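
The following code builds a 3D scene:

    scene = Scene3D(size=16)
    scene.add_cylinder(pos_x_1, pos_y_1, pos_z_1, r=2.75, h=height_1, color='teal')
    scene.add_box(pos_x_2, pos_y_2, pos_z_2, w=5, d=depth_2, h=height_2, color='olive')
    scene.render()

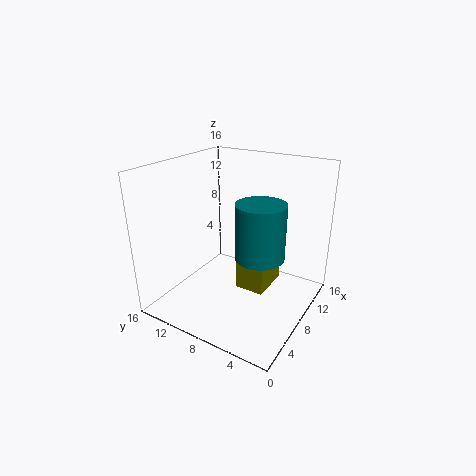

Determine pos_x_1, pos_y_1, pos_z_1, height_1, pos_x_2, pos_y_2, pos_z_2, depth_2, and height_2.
pos_x_1 = 8.5
pos_y_1 = 5.5
pos_z_1 = 6
height_1 = 6.25
pos_x_2 = 9.25
pos_y_2 = 5.5
pos_z_2 = 0.5
depth_2 = 3.5
height_2 = 4.5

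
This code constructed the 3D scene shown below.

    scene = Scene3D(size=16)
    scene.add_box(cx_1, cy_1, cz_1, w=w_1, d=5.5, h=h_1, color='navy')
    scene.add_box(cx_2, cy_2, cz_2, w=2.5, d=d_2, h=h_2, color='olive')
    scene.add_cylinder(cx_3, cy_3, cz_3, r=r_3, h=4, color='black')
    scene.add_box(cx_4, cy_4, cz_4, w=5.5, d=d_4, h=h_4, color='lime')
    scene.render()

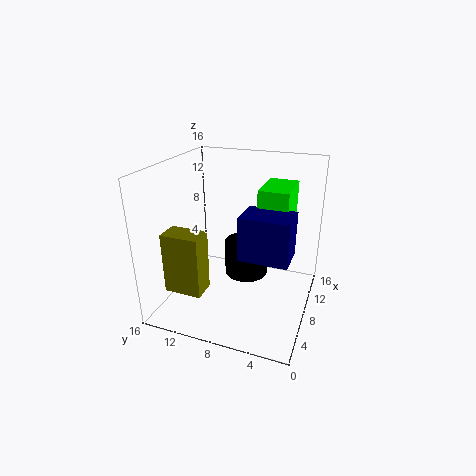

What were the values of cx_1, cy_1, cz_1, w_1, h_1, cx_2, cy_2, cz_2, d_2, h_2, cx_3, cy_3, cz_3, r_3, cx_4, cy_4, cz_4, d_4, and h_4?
cx_1 = 6.5, cy_1 = 2, cz_1 = 6, w_1 = 4, h_1 = 5, cx_2 = 2, cy_2 = 10, cz_2 = 3.5, d_2 = 4, h_2 = 6.5, cx_3 = 9.5, cy_3 = 7.5, cz_3 = 3, r_3 = 2.5, cx_4 = 10, cy_4 = 3, cz_4 = 6, d_4 = 3.5, h_4 = 7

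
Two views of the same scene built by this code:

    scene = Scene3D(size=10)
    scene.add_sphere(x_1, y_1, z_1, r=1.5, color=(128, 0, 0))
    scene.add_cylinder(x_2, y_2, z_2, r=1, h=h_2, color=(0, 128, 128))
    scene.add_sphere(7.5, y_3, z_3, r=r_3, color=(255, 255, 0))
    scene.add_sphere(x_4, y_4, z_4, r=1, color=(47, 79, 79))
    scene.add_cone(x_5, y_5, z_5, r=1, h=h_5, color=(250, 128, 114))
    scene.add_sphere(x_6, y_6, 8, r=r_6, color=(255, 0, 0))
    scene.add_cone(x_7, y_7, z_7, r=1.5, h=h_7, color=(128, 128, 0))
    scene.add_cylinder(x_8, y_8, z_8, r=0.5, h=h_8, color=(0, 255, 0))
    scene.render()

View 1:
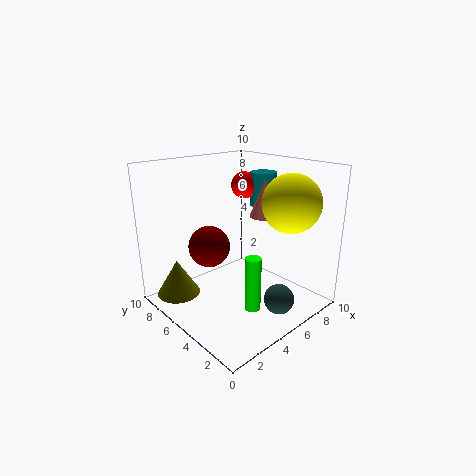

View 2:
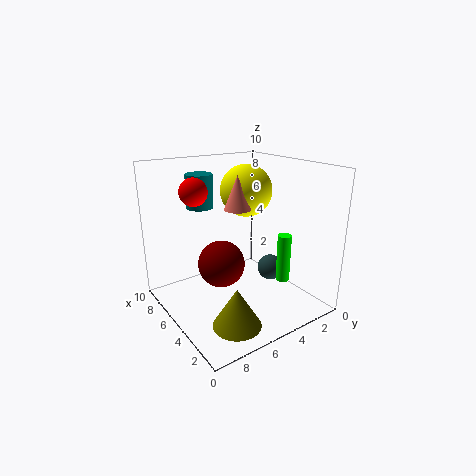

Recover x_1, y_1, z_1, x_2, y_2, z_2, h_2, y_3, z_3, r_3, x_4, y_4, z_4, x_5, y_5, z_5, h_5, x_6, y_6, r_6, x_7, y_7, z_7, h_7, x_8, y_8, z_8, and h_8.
x_1 = 4, y_1 = 7, z_1 = 4, x_2 = 8.5, y_2 = 6, z_2 = 6.5, h_2 = 2.5, y_3 = 2.5, z_3 = 7.5, r_3 = 2, x_4 = 5.5, y_4 = 1.5, z_4 = 1.5, x_5 = 6.5, y_5 = 4, z_5 = 6.5, h_5 = 2.5, x_6 = 7.5, y_6 = 7, r_6 = 1, x_7 = 1.5, y_7 = 7.5, z_7 = 1, h_7 = 2.5, x_8 = 3.5, y_8 = 2, z_8 = 1.5, h_8 = 3.5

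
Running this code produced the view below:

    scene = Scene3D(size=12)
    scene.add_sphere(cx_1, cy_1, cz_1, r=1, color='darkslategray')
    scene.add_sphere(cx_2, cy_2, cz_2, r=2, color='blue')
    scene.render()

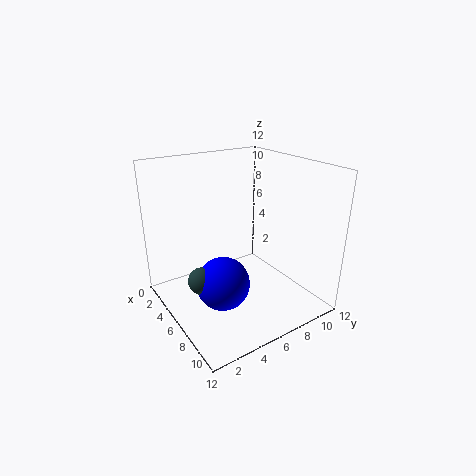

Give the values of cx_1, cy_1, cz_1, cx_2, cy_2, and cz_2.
cx_1 = 8; cy_1 = 1.5; cz_1 = 4.5; cx_2 = 8.5; cy_2 = 3; cz_2 = 4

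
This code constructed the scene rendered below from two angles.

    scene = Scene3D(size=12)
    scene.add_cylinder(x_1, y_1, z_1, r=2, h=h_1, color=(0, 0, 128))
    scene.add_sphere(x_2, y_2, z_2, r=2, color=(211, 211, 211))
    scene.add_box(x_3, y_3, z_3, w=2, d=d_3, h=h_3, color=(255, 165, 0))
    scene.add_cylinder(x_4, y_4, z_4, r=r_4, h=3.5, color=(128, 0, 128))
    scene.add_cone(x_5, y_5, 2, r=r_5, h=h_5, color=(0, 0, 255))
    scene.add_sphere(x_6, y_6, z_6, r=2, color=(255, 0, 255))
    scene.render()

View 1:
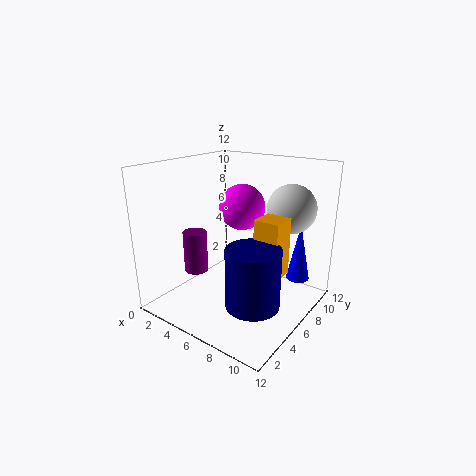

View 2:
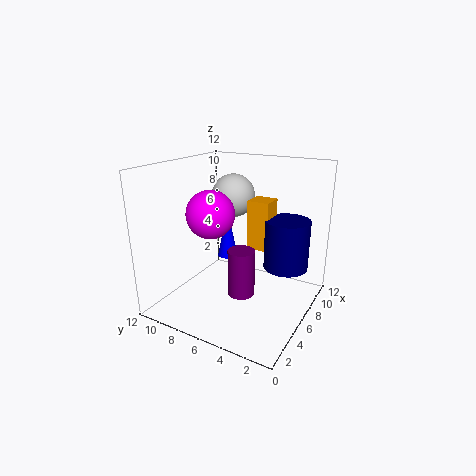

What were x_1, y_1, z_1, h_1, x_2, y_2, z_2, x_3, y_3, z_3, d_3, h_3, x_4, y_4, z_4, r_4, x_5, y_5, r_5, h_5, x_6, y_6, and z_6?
x_1 = 9.5, y_1 = 3, z_1 = 2.5, h_1 = 4.5, x_2 = 9.5, y_2 = 8.5, z_2 = 8.5, x_3 = 8.5, y_3 = 4.5, z_3 = 4, d_3 = 2, h_3 = 4.5, x_4 = 3, y_4 = 4, z_4 = 3, r_4 = 1, x_5 = 10, y_5 = 9.5, r_5 = 1, h_5 = 5, x_6 = 5, y_6 = 8, z_6 = 8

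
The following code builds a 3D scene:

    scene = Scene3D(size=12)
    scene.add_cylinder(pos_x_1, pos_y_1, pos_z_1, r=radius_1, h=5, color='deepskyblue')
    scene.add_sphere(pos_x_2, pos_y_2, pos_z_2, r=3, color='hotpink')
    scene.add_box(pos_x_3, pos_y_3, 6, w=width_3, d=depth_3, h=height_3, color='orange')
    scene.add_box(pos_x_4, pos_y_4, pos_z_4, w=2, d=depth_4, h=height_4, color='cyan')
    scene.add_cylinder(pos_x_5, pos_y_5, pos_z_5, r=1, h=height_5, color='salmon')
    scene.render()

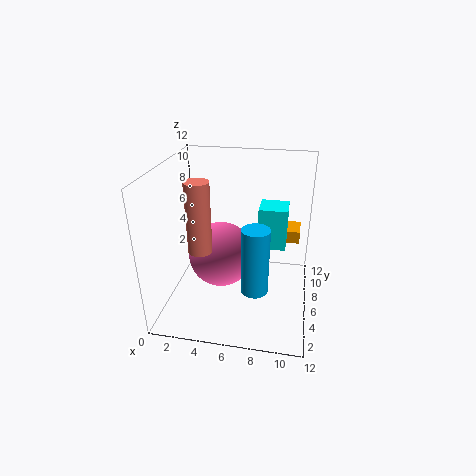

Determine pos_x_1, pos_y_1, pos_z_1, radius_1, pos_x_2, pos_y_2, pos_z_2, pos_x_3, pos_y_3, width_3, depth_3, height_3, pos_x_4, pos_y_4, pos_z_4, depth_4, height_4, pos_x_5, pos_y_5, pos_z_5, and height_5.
pos_x_1 = 8
pos_y_1 = 2
pos_z_1 = 4
radius_1 = 1
pos_x_2 = 4
pos_y_2 = 8
pos_z_2 = 3
pos_x_3 = 8
pos_y_3 = 6
width_3 = 3
depth_3 = 2
height_3 = 1
pos_x_4 = 8
pos_y_4 = 3
pos_z_4 = 7
depth_4 = 2
height_4 = 3
pos_x_5 = 3
pos_y_5 = 5
pos_z_5 = 5
height_5 = 6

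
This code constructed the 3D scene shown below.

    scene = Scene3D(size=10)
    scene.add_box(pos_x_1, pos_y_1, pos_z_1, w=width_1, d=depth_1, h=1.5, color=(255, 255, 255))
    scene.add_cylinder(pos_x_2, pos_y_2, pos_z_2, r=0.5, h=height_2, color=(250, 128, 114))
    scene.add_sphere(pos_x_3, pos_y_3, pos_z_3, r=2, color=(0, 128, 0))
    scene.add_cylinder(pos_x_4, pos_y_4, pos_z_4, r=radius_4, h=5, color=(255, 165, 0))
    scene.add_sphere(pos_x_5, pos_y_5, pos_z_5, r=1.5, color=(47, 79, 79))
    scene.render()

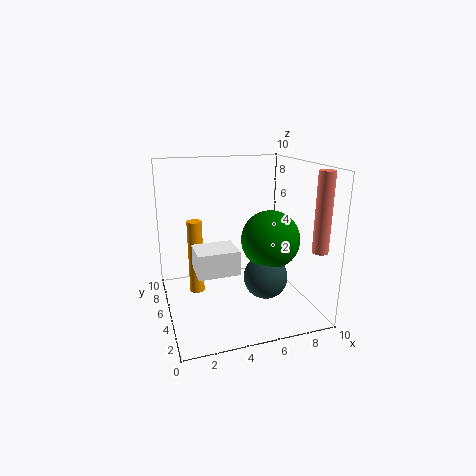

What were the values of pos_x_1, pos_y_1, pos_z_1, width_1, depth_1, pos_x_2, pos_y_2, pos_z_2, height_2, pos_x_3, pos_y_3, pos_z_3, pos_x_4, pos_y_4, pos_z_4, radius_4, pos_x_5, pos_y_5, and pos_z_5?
pos_x_1 = 1.5; pos_y_1 = 1.5; pos_z_1 = 4; width_1 = 2.5; depth_1 = 2; pos_x_2 = 9; pos_y_2 = 1; pos_z_2 = 5; height_2 = 5; pos_x_3 = 7; pos_y_3 = 4; pos_z_3 = 5; pos_x_4 = 2; pos_y_4 = 5; pos_z_4 = 1.5; radius_4 = 0.5; pos_x_5 = 6.5; pos_y_5 = 3.5; pos_z_5 = 2.5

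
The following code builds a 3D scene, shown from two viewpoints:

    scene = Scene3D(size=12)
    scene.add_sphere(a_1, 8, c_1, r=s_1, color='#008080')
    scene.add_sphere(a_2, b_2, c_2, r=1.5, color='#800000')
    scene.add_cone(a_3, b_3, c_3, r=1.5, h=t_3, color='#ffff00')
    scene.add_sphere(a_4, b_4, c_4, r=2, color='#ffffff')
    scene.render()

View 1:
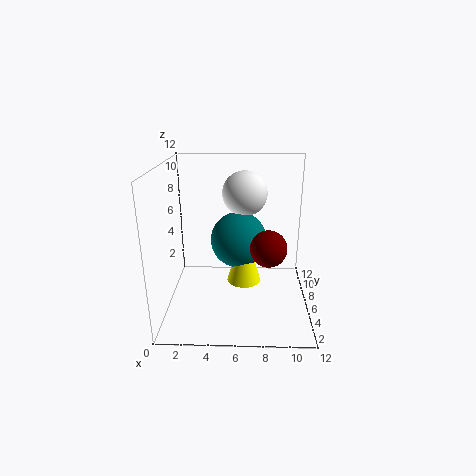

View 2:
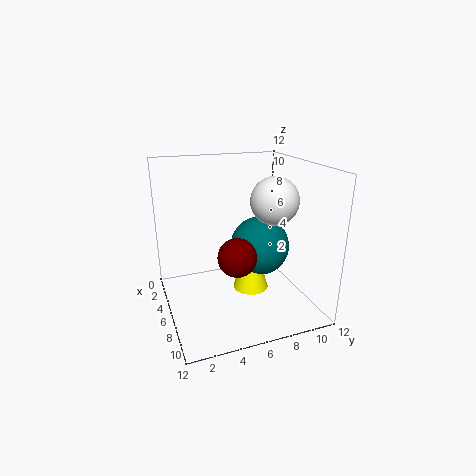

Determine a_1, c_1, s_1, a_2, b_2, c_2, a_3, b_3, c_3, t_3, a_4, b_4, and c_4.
a_1 = 6
c_1 = 5
s_1 = 2.5
a_2 = 8.5
b_2 = 5
c_2 = 5.5
a_3 = 6.5
b_3 = 7
c_3 = 1.5
t_3 = 5
a_4 = 6.5
b_4 = 9
c_4 = 9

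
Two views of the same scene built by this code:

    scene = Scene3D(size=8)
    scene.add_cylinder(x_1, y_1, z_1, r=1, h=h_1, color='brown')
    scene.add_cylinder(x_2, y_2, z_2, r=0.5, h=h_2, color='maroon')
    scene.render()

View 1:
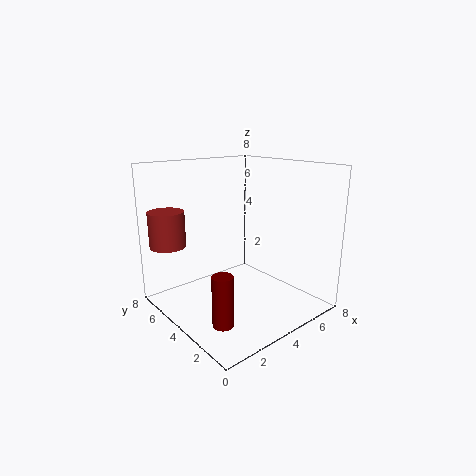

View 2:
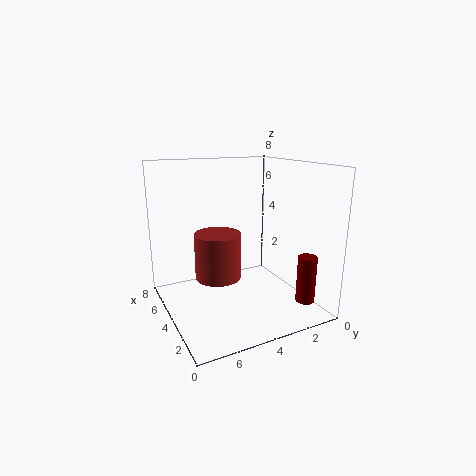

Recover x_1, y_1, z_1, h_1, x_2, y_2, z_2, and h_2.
x_1 = 1
y_1 = 6.5
z_1 = 3.5
h_1 = 2
x_2 = 1
y_2 = 1.5
z_2 = 1
h_2 = 2.5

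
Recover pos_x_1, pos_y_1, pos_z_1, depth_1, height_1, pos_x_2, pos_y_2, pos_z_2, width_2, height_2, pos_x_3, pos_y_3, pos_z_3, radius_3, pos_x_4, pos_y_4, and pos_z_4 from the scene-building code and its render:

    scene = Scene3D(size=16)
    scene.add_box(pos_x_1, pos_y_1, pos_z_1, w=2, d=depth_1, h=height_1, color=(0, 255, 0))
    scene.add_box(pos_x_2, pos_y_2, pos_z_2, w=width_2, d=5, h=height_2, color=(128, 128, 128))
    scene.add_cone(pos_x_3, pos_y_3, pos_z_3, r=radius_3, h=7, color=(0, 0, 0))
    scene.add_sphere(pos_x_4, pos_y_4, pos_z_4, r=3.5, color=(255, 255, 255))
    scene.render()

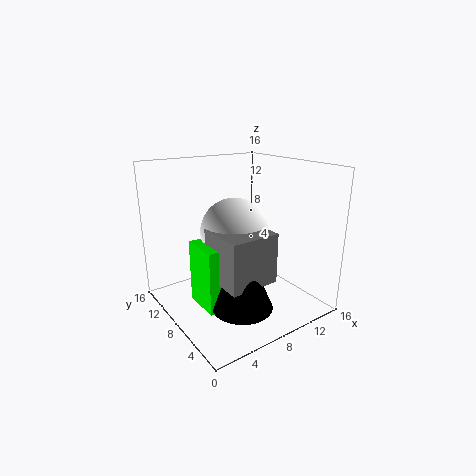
pos_x_1 = 2; pos_y_1 = 4; pos_z_1 = 2.5; depth_1 = 4; height_1 = 6.5; pos_x_2 = 3; pos_y_2 = 1.5; pos_z_2 = 5.5; width_2 = 5; height_2 = 5; pos_x_3 = 5; pos_y_3 = 3; pos_z_3 = 3; radius_3 = 3; pos_x_4 = 6.5; pos_y_4 = 6.5; pos_z_4 = 9.5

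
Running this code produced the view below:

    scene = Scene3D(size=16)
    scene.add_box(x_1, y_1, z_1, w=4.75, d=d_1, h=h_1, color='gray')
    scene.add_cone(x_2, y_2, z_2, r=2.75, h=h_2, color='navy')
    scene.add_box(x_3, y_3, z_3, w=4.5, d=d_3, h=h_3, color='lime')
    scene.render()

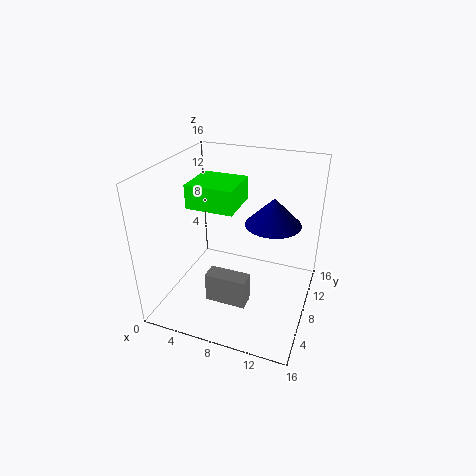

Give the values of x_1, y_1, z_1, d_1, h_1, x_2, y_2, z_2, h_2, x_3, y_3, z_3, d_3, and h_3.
x_1 = 5, y_1 = 5.25, z_1 = 0.5, d_1 = 2, h_1 = 3.5, x_2 = 12.25, y_2 = 6.5, z_2 = 11.25, h_2 = 2.75, x_3 = 5, y_3 = 2.5, z_3 = 13.5, d_3 = 4.25, h_3 = 2.25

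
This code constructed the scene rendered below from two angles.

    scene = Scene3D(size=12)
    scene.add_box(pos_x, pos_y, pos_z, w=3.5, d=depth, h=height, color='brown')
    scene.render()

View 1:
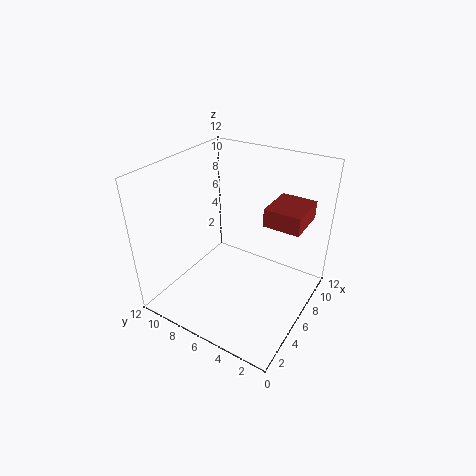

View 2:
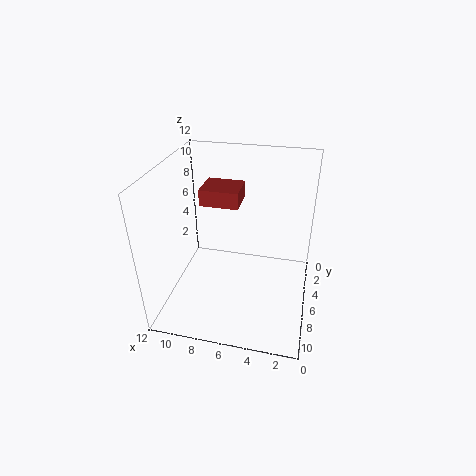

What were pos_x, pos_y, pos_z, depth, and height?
pos_x = 6.5; pos_y = 1; pos_z = 7.5; depth = 3; height = 1.5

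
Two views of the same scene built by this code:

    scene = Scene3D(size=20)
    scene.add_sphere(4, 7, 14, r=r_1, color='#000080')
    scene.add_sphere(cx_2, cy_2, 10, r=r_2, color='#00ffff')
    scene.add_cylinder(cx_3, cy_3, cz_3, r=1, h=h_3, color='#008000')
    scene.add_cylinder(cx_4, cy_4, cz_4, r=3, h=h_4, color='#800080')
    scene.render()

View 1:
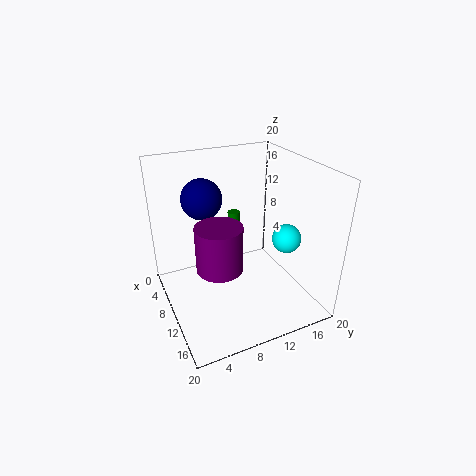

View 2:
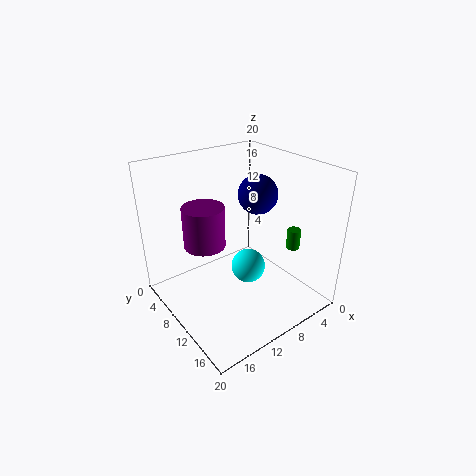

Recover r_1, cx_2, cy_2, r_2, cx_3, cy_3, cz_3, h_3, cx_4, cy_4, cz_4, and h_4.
r_1 = 3, cx_2 = 13, cy_2 = 16, r_2 = 2, cx_3 = 2, cy_3 = 13, cz_3 = 7, h_3 = 3, cx_4 = 13, cy_4 = 6, cz_4 = 8, h_4 = 6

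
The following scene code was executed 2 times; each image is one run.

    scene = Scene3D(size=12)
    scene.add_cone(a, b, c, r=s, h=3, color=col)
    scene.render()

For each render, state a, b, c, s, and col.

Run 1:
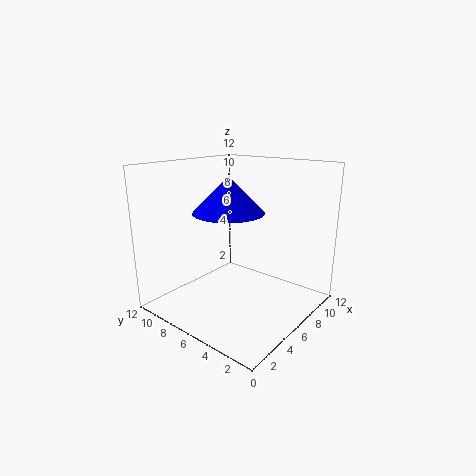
a = 6
b = 7
c = 8
s = 3
col = 'blue'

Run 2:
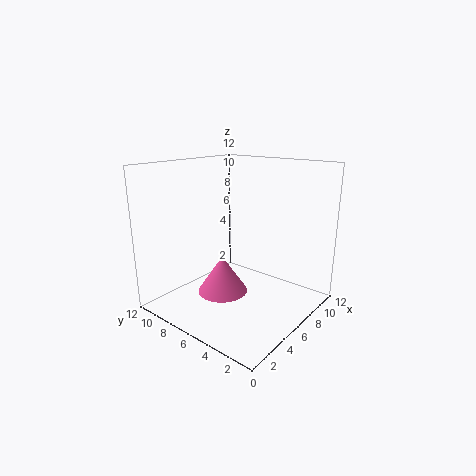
a = 4
b = 6
c = 2
s = 2
col = 'hotpink'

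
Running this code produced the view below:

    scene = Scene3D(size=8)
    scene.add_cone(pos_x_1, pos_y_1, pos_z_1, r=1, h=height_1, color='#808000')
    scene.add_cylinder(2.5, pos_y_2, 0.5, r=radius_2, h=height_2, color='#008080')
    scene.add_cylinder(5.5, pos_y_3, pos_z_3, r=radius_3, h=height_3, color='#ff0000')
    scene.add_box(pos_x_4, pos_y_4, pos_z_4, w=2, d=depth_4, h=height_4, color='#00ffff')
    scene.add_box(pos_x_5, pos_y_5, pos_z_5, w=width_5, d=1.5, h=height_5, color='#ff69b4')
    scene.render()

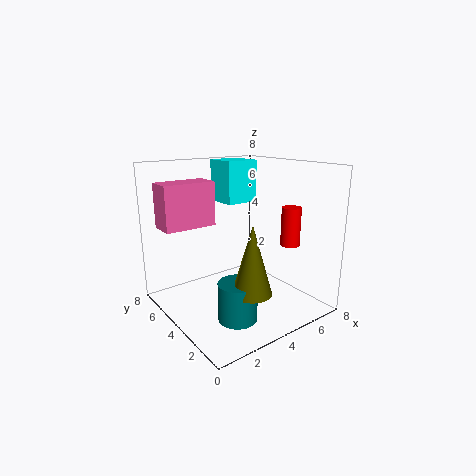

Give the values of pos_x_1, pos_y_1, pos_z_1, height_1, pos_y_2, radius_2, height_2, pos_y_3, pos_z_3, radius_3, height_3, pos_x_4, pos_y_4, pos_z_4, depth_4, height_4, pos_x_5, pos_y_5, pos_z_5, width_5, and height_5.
pos_x_1 = 3; pos_y_1 = 1.5; pos_z_1 = 2; height_1 = 3.5; pos_y_2 = 2; radius_2 = 1; height_2 = 2; pos_y_3 = 1.5; pos_z_3 = 4; radius_3 = 0.5; height_3 = 2; pos_x_4 = 4.5; pos_y_4 = 5.5; pos_z_4 = 5.5; depth_4 = 2; height_4 = 2.5; pos_x_5 = 0.5; pos_y_5 = 5.5; pos_z_5 = 4.5; width_5 = 3; height_5 = 2.5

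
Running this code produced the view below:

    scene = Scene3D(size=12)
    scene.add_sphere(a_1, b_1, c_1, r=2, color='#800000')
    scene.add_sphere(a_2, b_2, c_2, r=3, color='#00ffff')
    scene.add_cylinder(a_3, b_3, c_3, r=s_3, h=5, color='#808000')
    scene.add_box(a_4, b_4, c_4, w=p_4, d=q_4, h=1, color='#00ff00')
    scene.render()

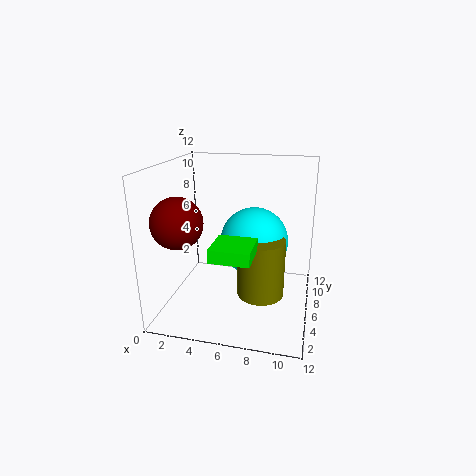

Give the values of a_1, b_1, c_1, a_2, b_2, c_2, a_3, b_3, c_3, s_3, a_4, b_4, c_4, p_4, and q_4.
a_1 = 2
b_1 = 3
c_1 = 8
a_2 = 7
b_2 = 8
c_2 = 5
a_3 = 8
b_3 = 6
c_3 = 1
s_3 = 2
a_4 = 5
b_4 = 1
c_4 = 6
p_4 = 3
q_4 = 3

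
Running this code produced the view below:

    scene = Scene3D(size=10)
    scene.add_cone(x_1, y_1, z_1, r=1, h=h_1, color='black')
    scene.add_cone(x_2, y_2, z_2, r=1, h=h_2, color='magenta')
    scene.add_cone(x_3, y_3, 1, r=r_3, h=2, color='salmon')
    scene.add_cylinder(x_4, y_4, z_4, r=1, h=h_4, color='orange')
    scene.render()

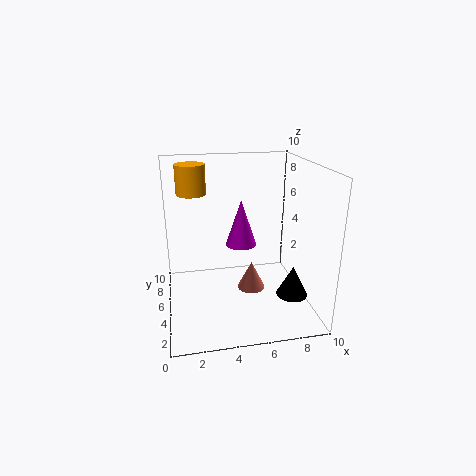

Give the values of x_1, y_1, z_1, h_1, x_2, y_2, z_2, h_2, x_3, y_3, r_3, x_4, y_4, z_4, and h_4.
x_1 = 8, y_1 = 2, z_1 = 2, h_1 = 2, x_2 = 5, y_2 = 4, z_2 = 5, h_2 = 3, x_3 = 6, y_3 = 5, r_3 = 1, x_4 = 2, y_4 = 6, z_4 = 8, h_4 = 2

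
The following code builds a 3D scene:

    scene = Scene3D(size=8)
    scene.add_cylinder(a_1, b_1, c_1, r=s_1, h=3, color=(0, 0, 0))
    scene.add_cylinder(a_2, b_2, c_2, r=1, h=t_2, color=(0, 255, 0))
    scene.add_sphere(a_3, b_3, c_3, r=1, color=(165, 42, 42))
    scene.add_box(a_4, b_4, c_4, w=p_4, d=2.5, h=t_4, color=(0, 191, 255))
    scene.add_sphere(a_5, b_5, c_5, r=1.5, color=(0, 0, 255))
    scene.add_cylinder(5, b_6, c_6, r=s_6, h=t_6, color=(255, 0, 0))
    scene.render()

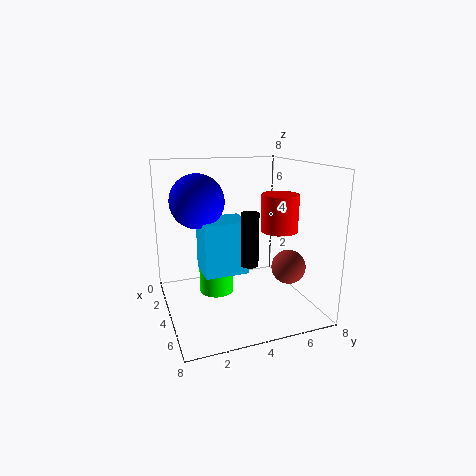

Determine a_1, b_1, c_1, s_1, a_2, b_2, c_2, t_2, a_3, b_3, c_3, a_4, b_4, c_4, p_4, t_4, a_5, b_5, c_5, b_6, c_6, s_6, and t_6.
a_1 = 4.5
b_1 = 4.5
c_1 = 2.5
s_1 = 0.5
a_2 = 3
b_2 = 3
c_2 = 0.5
t_2 = 1.5
a_3 = 4.5
b_3 = 7
c_3 = 2
a_4 = 2.5
b_4 = 2
c_4 = 2
p_4 = 2
t_4 = 3
a_5 = 3
b_5 = 2
c_5 = 6
b_6 = 6
c_6 = 4.5
s_6 = 1
t_6 = 2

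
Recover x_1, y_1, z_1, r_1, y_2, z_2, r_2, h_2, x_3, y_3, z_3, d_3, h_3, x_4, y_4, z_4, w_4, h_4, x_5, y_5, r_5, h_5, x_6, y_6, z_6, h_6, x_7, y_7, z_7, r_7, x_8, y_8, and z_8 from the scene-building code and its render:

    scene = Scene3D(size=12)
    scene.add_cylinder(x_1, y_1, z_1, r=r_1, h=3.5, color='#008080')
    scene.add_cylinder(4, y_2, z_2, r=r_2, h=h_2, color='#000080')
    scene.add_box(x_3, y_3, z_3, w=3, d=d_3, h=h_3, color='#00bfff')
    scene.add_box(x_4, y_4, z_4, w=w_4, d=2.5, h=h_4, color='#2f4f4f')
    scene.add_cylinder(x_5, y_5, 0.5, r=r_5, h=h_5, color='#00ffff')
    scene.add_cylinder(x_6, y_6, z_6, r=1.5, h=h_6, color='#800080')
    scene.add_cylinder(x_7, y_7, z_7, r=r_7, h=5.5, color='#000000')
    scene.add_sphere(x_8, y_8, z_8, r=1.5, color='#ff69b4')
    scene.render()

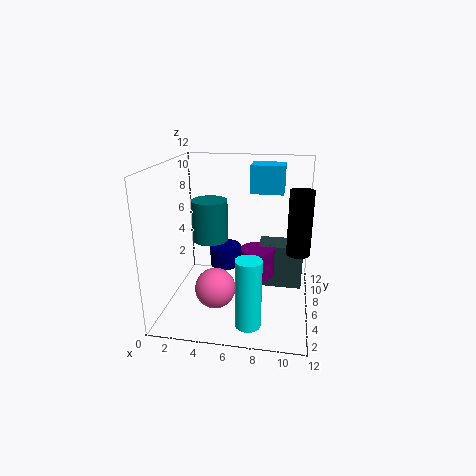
x_1 = 3.5; y_1 = 6.5; z_1 = 5.5; r_1 = 1.5; y_2 = 10; z_2 = 1.5; r_2 = 1.5; h_2 = 2; x_3 = 6.5; y_3 = 9; z_3 = 9; d_3 = 2.5; h_3 = 2.5; x_4 = 7.5; y_4 = 8; z_4 = 0.5; w_4 = 4; h_4 = 4; x_5 = 7.5; y_5 = 2; r_5 = 1; h_5 = 5.5; x_6 = 7.5; y_6 = 7.5; z_6 = 2; h_6 = 2.5; x_7 = 11; y_7 = 7; z_7 = 4.5; r_7 = 1; x_8 = 5; y_8 = 2; z_8 = 3.5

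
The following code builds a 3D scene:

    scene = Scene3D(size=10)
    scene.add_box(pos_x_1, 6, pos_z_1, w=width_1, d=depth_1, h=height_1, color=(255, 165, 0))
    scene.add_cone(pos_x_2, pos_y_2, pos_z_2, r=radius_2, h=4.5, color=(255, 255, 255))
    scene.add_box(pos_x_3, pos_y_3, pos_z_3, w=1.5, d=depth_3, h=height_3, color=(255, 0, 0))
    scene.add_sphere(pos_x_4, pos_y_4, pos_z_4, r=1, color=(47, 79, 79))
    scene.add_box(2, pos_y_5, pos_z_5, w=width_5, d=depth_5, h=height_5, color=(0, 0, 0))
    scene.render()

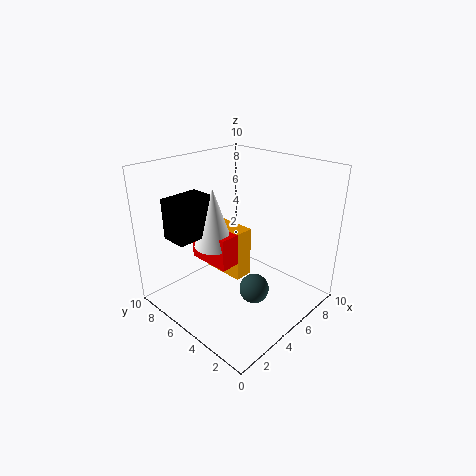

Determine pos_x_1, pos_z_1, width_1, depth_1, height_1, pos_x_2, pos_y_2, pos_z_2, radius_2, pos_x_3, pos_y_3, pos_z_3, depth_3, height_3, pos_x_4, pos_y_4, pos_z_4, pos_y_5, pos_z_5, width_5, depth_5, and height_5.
pos_x_1 = 6, pos_z_1 = 0.5, width_1 = 1.5, depth_1 = 3.5, height_1 = 4, pos_x_2 = 5, pos_y_2 = 7.5, pos_z_2 = 3.5, radius_2 = 1.5, pos_x_3 = 4.5, pos_y_3 = 6, pos_z_3 = 2, depth_3 = 3.5, height_3 = 2.5, pos_x_4 = 4.5, pos_y_4 = 3, pos_z_4 = 2, pos_y_5 = 7.5, pos_z_5 = 4.5, width_5 = 3, depth_5 = 2, height_5 = 3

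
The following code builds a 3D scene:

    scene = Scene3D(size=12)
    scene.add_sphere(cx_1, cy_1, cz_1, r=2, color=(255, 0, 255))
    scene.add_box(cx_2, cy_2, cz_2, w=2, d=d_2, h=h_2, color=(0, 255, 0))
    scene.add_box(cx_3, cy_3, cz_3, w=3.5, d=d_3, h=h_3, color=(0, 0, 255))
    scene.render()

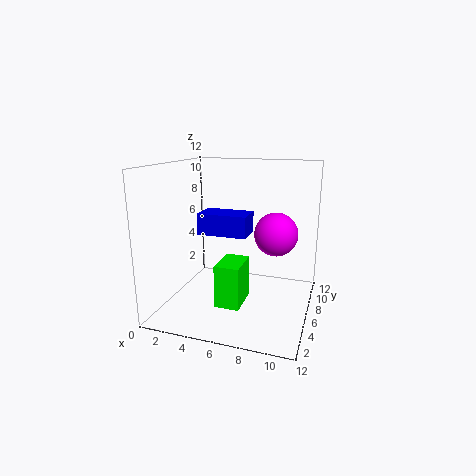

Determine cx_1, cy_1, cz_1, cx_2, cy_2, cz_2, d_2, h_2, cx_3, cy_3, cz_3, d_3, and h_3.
cx_1 = 8.5
cy_1 = 9.5
cz_1 = 5.5
cx_2 = 5
cy_2 = 3
cz_2 = 1
d_2 = 3
h_2 = 3.5
cx_3 = 4.5
cy_3 = 1.5
cz_3 = 7.5
d_3 = 2
h_3 = 1.5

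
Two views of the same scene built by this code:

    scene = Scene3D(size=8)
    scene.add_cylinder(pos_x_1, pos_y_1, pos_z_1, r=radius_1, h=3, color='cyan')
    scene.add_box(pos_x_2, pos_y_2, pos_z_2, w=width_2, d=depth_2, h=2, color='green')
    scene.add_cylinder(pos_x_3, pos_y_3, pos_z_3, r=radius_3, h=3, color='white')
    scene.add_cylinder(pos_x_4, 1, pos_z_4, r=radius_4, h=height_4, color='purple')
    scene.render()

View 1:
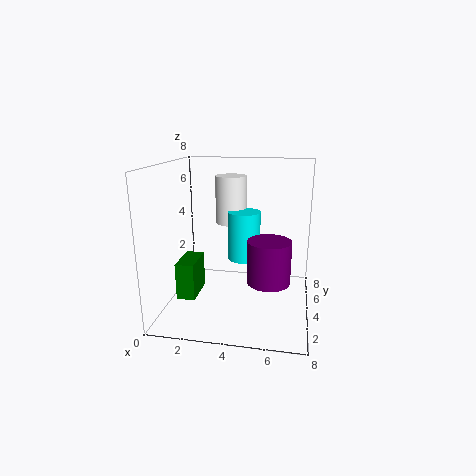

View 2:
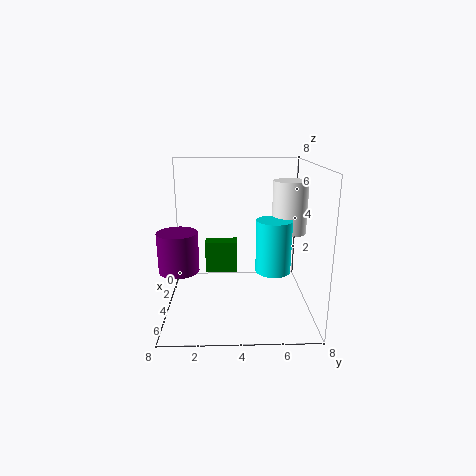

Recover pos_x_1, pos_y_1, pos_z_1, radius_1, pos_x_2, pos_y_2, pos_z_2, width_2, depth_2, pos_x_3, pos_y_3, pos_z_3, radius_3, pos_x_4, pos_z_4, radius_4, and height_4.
pos_x_1 = 4, pos_y_1 = 6, pos_z_1 = 2, radius_1 = 1, pos_x_2 = 1, pos_y_2 = 2, pos_z_2 = 1, width_2 = 1, depth_2 = 2, pos_x_3 = 3, pos_y_3 = 7, pos_z_3 = 4, radius_3 = 1, pos_x_4 = 6, pos_z_4 = 3, radius_4 = 1, height_4 = 2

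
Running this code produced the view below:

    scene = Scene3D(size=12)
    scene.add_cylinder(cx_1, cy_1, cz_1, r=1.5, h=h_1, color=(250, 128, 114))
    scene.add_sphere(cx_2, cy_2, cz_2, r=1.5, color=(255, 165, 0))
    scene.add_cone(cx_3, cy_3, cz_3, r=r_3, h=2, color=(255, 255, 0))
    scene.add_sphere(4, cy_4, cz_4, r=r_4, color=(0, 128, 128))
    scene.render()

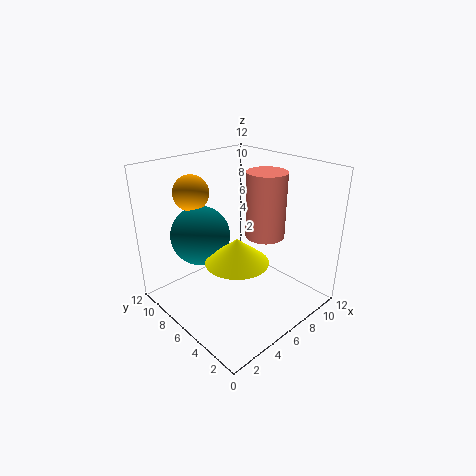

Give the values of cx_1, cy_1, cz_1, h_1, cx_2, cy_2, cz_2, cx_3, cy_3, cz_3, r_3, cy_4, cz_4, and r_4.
cx_1 = 6.5, cy_1 = 3.5, cz_1 = 7, h_1 = 5, cx_2 = 4, cy_2 = 9.5, cz_2 = 9.5, cx_3 = 4.5, cy_3 = 4.5, cz_3 = 5, r_3 = 2.5, cy_4 = 8.5, cz_4 = 6, r_4 = 2.5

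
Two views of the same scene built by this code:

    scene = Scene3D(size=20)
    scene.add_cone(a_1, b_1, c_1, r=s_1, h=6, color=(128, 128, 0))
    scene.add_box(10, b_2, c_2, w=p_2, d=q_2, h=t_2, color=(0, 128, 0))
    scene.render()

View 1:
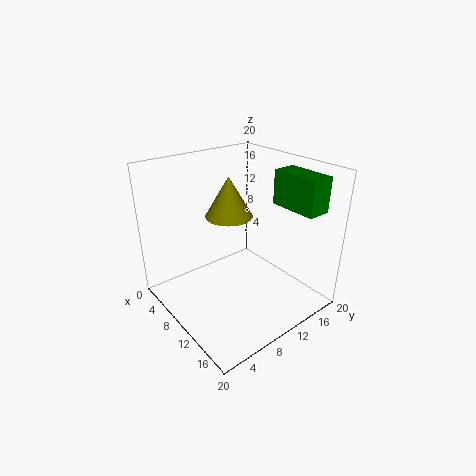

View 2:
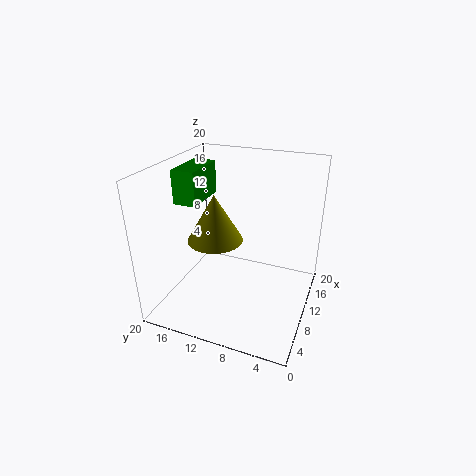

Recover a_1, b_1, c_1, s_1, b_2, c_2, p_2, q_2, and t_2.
a_1 = 6
b_1 = 11.5
c_1 = 11.5
s_1 = 3.5
b_2 = 16.5
c_2 = 13.5
p_2 = 7
q_2 = 3.5
t_2 = 5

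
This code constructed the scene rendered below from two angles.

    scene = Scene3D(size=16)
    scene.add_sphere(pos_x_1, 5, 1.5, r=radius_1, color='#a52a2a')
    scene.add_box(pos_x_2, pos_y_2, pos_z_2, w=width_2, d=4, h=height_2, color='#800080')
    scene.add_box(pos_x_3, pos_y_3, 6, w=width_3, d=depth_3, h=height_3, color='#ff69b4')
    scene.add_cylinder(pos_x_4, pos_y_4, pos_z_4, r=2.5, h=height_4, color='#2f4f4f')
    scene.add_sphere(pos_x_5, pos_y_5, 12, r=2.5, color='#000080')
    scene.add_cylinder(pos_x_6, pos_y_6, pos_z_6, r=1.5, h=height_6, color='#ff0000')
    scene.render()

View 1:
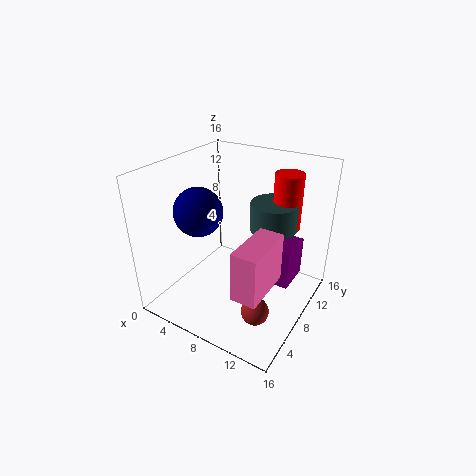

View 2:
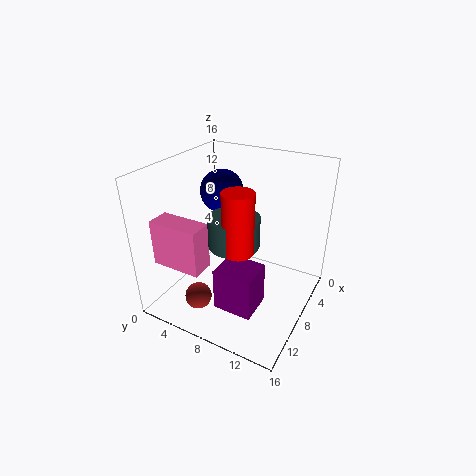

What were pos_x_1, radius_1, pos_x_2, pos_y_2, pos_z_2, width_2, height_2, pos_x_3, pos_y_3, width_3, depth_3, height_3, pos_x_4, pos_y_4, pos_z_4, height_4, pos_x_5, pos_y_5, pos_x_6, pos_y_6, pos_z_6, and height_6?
pos_x_1 = 12; radius_1 = 1.5; pos_x_2 = 10.5; pos_y_2 = 8.5; pos_z_2 = 3; width_2 = 3.5; height_2 = 4.5; pos_x_3 = 11.5; pos_y_3 = 1; width_3 = 2.5; depth_3 = 5.5; height_3 = 5; pos_x_4 = 11.5; pos_y_4 = 9.5; pos_z_4 = 9.5; height_4 = 3; pos_x_5 = 5.5; pos_y_5 = 4.5; pos_x_6 = 12.5; pos_y_6 = 10.5; pos_z_6 = 9.5; height_6 = 6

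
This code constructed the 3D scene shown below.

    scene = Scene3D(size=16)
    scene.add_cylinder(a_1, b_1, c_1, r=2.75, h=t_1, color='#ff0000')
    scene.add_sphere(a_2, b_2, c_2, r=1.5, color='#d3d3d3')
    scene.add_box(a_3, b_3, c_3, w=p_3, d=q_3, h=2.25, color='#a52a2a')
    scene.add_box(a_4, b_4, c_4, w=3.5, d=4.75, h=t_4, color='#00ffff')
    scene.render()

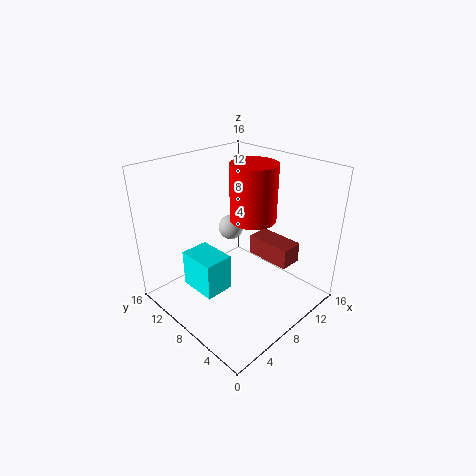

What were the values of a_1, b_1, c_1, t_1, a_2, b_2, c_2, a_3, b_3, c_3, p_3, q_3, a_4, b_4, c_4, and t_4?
a_1 = 11.5, b_1 = 9, c_1 = 8.75, t_1 = 6.75, a_2 = 10.25, b_2 = 11.5, c_2 = 7.25, a_3 = 9.75, b_3 = 2.75, c_3 = 5.5, p_3 = 2.5, q_3 = 5, a_4 = 4.5, b_4 = 9.25, c_4 = 0.5, t_4 = 4.5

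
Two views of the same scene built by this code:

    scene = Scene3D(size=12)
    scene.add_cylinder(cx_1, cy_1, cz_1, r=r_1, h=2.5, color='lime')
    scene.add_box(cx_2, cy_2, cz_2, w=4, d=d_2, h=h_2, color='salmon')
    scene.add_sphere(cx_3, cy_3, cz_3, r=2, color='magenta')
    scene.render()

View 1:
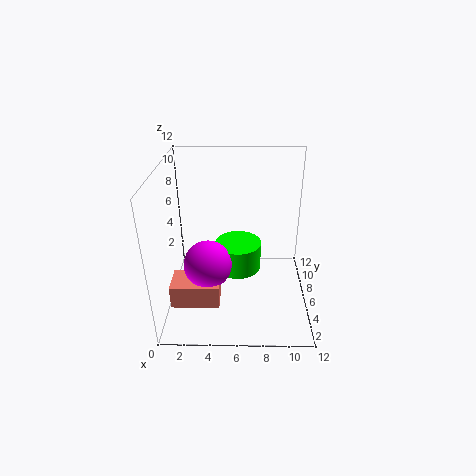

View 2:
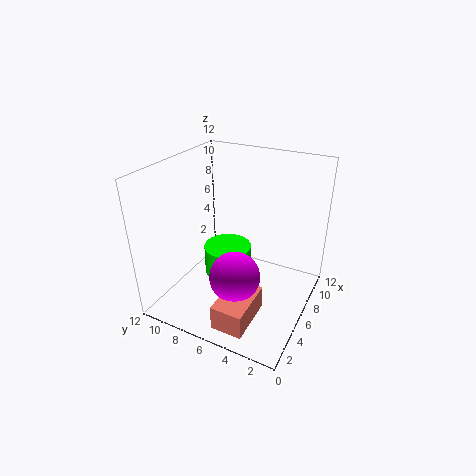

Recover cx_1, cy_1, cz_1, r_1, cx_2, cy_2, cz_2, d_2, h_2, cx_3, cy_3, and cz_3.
cx_1 = 6, cy_1 = 7, cz_1 = 2.5, r_1 = 2, cx_2 = 0.5, cy_2 = 3, cz_2 = 1, d_2 = 2.5, h_2 = 2, cx_3 = 3.5, cy_3 = 5, cz_3 = 4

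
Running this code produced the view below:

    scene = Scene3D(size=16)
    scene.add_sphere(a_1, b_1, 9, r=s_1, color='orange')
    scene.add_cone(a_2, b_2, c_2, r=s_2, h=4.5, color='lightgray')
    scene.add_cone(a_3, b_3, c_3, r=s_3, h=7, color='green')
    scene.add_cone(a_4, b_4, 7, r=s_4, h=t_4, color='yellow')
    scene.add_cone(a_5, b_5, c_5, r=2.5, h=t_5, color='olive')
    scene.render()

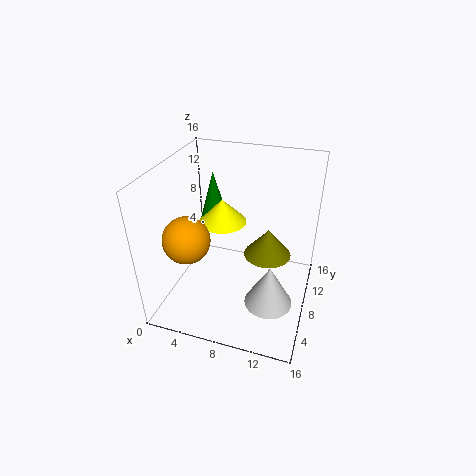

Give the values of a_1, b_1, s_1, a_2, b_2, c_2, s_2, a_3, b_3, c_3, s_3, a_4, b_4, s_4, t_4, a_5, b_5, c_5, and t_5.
a_1 = 3.5, b_1 = 4.5, s_1 = 2.5, a_2 = 12.5, b_2 = 4.5, c_2 = 3, s_2 = 2.5, a_3 = 3, b_3 = 13.5, c_3 = 6, s_3 = 2, a_4 = 4.5, b_4 = 12.5, s_4 = 3, t_4 = 3, a_5 = 11.5, b_5 = 7.5, c_5 = 7, t_5 = 3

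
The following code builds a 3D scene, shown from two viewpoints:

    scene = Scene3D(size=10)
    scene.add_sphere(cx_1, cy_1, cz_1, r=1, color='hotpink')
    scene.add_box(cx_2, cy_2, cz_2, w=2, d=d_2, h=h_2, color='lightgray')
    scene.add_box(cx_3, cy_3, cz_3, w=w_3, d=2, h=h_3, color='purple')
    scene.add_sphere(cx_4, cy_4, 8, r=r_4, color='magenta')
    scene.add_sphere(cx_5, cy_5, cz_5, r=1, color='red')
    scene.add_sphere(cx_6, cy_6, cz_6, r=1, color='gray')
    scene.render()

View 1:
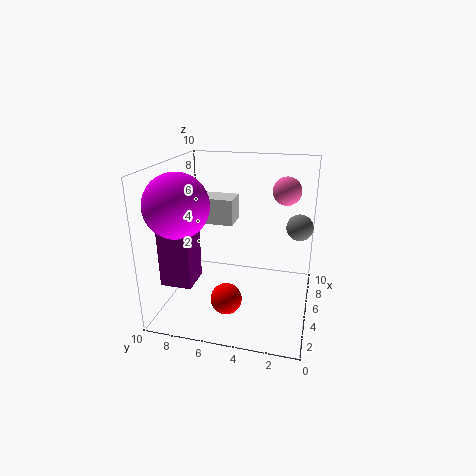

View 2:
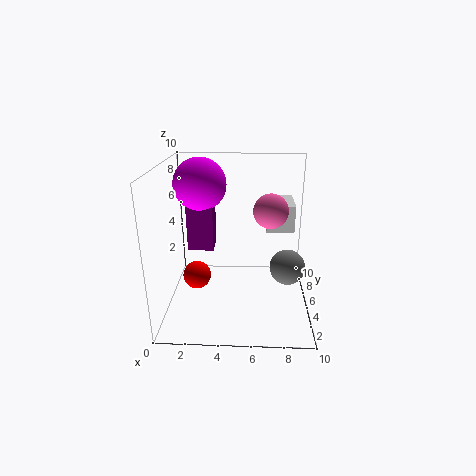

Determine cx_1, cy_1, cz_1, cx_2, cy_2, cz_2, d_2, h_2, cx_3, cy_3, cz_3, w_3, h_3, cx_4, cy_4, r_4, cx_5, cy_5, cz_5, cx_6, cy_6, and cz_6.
cx_1 = 7; cy_1 = 2; cz_1 = 8; cx_2 = 7; cy_2 = 6; cz_2 = 5; d_2 = 3; h_2 = 2; cx_3 = 1; cy_3 = 7; cz_3 = 3; w_3 = 2; h_3 = 4; cx_4 = 2; cy_4 = 8; r_4 = 2; cx_5 = 2; cy_5 = 5; cz_5 = 2; cx_6 = 8; cy_6 = 1; cz_6 = 5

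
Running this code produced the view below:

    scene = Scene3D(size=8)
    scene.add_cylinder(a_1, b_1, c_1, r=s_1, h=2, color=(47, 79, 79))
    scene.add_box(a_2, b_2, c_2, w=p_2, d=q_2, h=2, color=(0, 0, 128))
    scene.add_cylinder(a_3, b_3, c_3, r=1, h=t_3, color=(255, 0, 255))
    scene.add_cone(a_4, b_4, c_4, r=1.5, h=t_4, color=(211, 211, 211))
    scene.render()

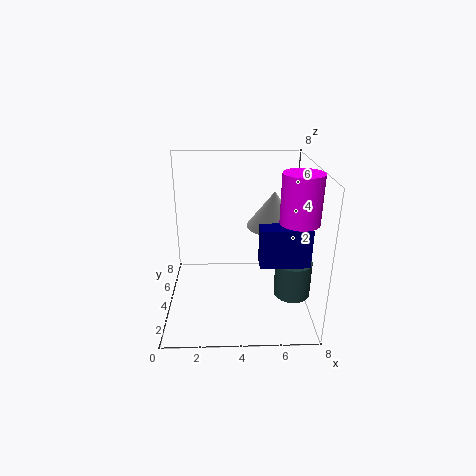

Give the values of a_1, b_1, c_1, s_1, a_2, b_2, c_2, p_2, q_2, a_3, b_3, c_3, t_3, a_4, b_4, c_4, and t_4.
a_1 = 7
b_1 = 3
c_1 = 1
s_1 = 1
a_2 = 5
b_2 = 1.5
c_2 = 3.5
p_2 = 2.5
q_2 = 1
a_3 = 7
b_3 = 2.5
c_3 = 5.5
t_3 = 2.5
a_4 = 6
b_4 = 4.5
c_4 = 4.5
t_4 = 2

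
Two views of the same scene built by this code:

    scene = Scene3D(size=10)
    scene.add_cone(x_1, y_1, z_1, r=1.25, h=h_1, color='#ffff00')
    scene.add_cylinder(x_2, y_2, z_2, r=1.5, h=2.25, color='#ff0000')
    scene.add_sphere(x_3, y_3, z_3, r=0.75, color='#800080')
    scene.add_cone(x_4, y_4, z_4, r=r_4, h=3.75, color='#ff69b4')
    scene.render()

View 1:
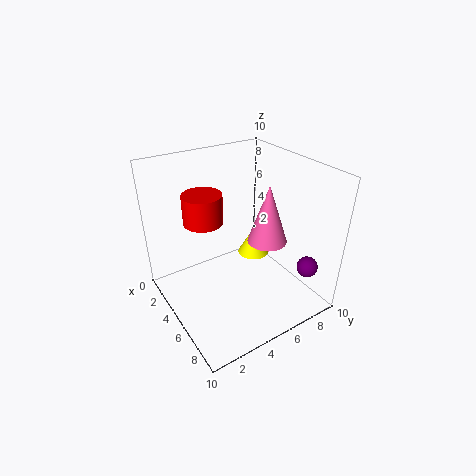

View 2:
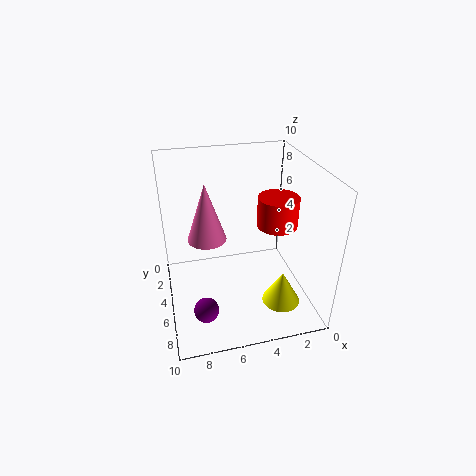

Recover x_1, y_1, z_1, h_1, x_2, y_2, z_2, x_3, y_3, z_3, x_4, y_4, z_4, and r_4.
x_1 = 2.75, y_1 = 8, z_1 = 1.5, h_1 = 2.25, x_2 = 1.75, y_2 = 4, z_2 = 5, x_3 = 8, y_3 = 9, z_3 = 2.75, x_4 = 7.25, y_4 = 5.75, z_4 = 5.75, r_4 = 1.25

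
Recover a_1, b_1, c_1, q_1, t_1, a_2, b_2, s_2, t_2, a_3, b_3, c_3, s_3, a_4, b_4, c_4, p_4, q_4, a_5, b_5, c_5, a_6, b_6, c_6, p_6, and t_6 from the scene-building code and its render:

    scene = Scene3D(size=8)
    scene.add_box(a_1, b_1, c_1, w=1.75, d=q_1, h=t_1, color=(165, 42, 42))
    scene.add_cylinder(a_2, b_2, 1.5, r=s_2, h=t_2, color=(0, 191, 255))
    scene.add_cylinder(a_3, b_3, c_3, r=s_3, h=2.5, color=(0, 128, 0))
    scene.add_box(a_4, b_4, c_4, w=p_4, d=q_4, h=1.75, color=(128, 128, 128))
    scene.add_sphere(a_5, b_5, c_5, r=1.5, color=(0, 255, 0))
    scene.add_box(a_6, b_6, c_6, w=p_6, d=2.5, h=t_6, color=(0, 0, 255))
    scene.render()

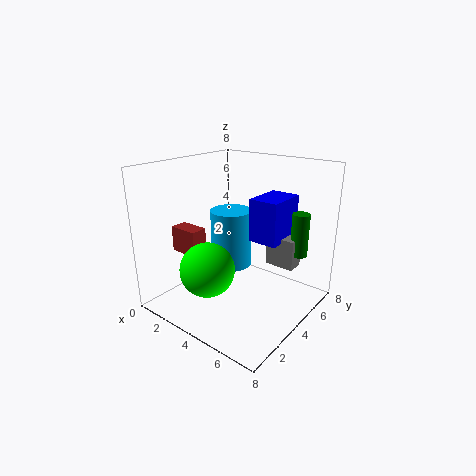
a_1 = 0.25
b_1 = 2.5
c_1 = 2.75
q_1 = 1
t_1 = 1.5
a_2 = 2.5
b_2 = 5.25
s_2 = 1.25
t_2 = 3.5
a_3 = 6.5
b_3 = 6.5
c_3 = 2.75
s_3 = 0.5
a_4 = 4.75
b_4 = 5.75
c_4 = 2
p_4 = 1.75
q_4 = 1
a_5 = 3.25
b_5 = 2.25
c_5 = 2.5
a_6 = 4
b_6 = 5
c_6 = 3.5
p_6 = 1.75
t_6 = 2.5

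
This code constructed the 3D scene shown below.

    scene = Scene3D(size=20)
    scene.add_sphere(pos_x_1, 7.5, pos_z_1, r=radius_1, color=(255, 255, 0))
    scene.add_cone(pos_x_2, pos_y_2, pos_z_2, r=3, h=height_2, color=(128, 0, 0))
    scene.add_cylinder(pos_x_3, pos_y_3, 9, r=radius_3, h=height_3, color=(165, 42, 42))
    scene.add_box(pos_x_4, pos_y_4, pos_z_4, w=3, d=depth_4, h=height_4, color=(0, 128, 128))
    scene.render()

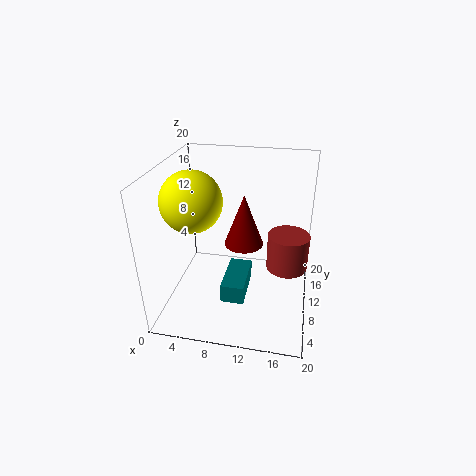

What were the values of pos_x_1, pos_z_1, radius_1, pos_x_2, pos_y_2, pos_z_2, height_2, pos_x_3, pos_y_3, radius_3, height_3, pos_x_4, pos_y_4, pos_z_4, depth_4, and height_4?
pos_x_1 = 4.5; pos_z_1 = 16; radius_1 = 4; pos_x_2 = 10; pos_y_2 = 14.5; pos_z_2 = 6.5; height_2 = 8; pos_x_3 = 17; pos_y_3 = 6; radius_3 = 2.5; height_3 = 4.5; pos_x_4 = 9; pos_y_4 = 3.5; pos_z_4 = 4; depth_4 = 6.5; height_4 = 2.5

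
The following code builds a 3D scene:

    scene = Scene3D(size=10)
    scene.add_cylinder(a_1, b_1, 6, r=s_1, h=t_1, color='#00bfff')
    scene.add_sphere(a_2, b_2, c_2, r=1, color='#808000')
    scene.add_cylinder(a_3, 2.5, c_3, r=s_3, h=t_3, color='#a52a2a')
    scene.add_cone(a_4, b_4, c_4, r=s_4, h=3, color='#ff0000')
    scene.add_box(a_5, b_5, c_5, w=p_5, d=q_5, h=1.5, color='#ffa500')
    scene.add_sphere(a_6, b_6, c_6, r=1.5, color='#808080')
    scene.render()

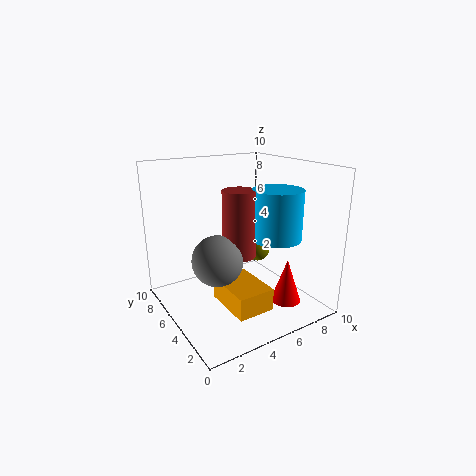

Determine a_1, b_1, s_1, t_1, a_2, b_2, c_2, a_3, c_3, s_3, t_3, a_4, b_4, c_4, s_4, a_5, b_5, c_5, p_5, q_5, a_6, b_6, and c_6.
a_1 = 5.5
b_1 = 1.5
s_1 = 1.5
t_1 = 3
a_2 = 8.5
b_2 = 7.5
c_2 = 2.5
a_3 = 3.5
c_3 = 5
s_3 = 1
t_3 = 4
a_4 = 7
b_4 = 2
c_4 = 1
s_4 = 1
a_5 = 3
b_5 = 1.5
c_5 = 1
p_5 = 2.5
q_5 = 3.5
a_6 = 2
b_6 = 2.5
c_6 = 5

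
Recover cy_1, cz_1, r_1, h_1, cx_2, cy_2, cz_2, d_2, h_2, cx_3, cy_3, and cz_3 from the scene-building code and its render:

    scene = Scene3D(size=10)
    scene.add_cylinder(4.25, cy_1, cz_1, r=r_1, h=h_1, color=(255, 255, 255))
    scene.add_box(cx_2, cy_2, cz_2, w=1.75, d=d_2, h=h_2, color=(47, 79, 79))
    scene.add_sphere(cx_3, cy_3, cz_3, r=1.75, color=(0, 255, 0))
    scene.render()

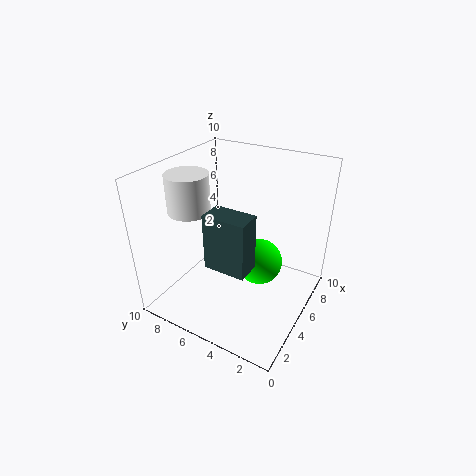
cy_1 = 8.5; cz_1 = 6.5; r_1 = 1.5; h_1 = 2.75; cx_2 = 3; cy_2 = 3.5; cz_2 = 3.25; d_2 = 3; h_2 = 4; cx_3 = 7; cy_3 = 4.25; cz_3 = 2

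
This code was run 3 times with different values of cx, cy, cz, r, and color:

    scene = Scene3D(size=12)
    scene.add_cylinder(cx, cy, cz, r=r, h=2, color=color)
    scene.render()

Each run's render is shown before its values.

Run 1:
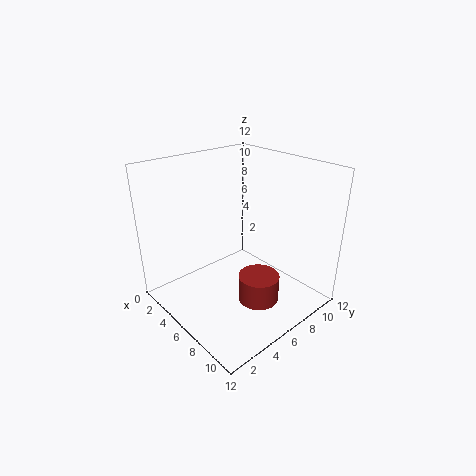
cx = 10, cy = 4.5, cz = 3, r = 1.5, color = 'brown'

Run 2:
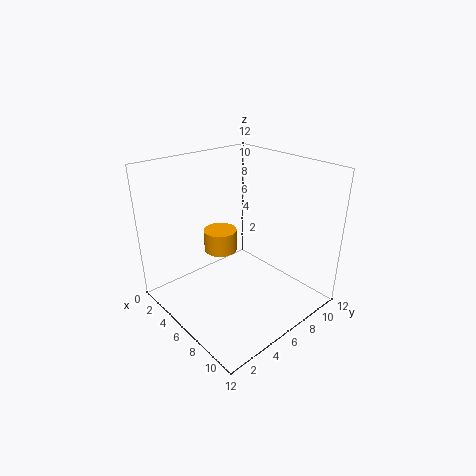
cx = 3, cy = 6.5, cz = 3.5, r = 1.5, color = 'orange'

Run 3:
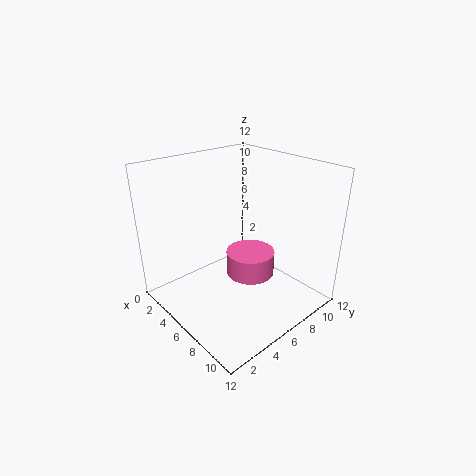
cx = 7, cy = 6.5, cz = 3, r = 2, color = 'hotpink'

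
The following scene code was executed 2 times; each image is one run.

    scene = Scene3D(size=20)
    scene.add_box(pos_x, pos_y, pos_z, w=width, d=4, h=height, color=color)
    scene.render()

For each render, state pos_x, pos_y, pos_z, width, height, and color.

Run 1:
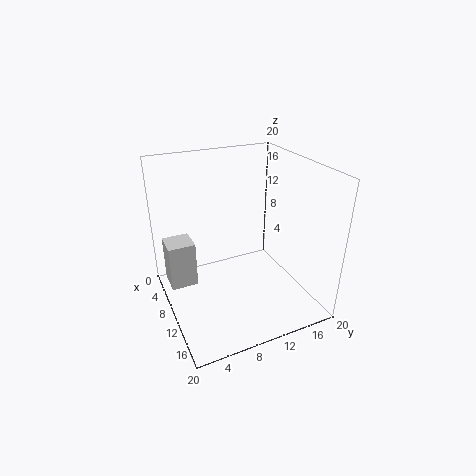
pos_x = 2
pos_y = 1
pos_z = 1
width = 4
height = 7
color = 'lightgray'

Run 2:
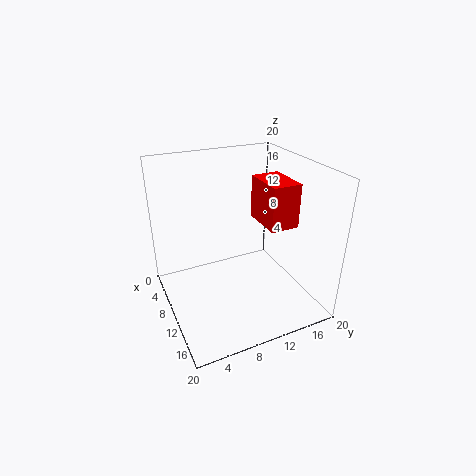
pos_x = 8
pos_y = 13
pos_z = 12
width = 6
height = 6
color = 'red'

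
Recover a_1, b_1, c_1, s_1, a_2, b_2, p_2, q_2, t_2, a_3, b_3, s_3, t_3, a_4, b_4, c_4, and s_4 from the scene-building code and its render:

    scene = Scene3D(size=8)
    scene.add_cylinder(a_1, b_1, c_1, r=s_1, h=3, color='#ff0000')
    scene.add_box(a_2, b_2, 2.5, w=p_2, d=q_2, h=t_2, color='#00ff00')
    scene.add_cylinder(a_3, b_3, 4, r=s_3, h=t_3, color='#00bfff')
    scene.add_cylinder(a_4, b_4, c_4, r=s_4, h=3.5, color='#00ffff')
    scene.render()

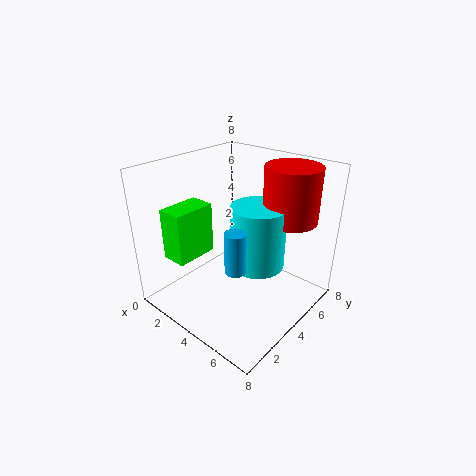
a_1 = 6, b_1 = 6, c_1 = 5, s_1 = 1.5, a_2 = 0.5, b_2 = 1.5, p_2 = 1.5, q_2 = 2.5, t_2 = 3, a_3 = 6, b_3 = 1.5, s_3 = 0.5, t_3 = 2, a_4 = 5, b_4 = 4.5, c_4 = 2.5, s_4 = 1.5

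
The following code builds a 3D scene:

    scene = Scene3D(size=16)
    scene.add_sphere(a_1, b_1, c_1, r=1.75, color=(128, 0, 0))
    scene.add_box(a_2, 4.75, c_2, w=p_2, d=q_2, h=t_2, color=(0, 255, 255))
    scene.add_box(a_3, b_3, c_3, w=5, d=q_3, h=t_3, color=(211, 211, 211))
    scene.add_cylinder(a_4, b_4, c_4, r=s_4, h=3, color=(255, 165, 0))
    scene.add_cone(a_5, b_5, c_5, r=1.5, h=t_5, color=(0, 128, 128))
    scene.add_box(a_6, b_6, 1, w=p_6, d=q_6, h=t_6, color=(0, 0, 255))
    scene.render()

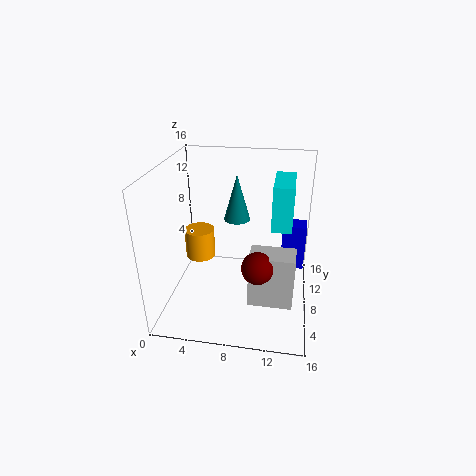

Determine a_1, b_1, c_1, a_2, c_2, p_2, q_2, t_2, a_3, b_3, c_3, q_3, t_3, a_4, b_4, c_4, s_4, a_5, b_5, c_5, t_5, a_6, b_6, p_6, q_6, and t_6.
a_1 = 10.5, b_1 = 5.75, c_1 = 5.75, a_2 = 11.75, c_2 = 10.75, p_2 = 2, q_2 = 5, t_2 = 4.5, a_3 = 9.5, b_3 = 5.5, c_3 = 0.75, q_3 = 3, t_3 = 6.25, a_4 = 4.5, b_4 = 5.25, c_4 = 7.25, s_4 = 1.5, a_5 = 7.5, b_5 = 10.25, c_5 = 9.25, t_5 = 5.25, a_6 = 12.75, b_6 = 13.5, p_6 = 3, q_6 = 2.5, t_6 = 6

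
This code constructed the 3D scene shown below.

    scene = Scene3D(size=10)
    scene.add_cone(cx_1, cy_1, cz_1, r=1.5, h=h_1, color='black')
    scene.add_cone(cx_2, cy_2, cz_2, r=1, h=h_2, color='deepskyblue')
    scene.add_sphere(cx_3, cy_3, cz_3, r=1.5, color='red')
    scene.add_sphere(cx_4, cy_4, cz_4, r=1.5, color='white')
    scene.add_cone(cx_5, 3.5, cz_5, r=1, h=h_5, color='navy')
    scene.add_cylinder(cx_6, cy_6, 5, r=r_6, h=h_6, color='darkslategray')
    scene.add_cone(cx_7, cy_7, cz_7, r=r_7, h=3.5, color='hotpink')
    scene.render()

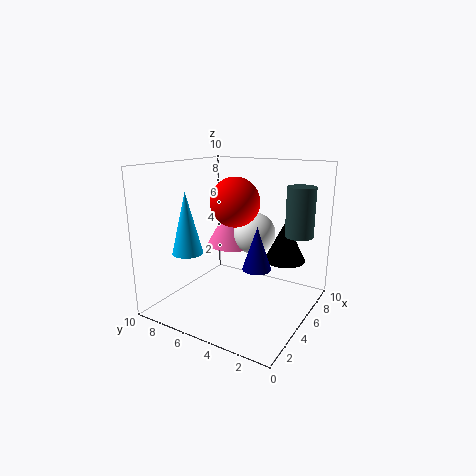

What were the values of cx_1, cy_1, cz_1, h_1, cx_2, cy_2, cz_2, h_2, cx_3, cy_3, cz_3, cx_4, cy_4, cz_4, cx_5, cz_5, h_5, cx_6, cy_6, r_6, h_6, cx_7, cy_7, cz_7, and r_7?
cx_1 = 7.5; cy_1 = 2.5; cz_1 = 3; h_1 = 3; cx_2 = 2; cy_2 = 7; cz_2 = 4.5; h_2 = 4; cx_3 = 3; cy_3 = 4; cz_3 = 8; cx_4 = 6.5; cy_4 = 4.5; cz_4 = 5; cx_5 = 5; cz_5 = 3; h_5 = 3; cx_6 = 7.5; cy_6 = 1.5; r_6 = 1; h_6 = 3.5; cx_7 = 7.5; cy_7 = 7; cz_7 = 3.5; r_7 = 2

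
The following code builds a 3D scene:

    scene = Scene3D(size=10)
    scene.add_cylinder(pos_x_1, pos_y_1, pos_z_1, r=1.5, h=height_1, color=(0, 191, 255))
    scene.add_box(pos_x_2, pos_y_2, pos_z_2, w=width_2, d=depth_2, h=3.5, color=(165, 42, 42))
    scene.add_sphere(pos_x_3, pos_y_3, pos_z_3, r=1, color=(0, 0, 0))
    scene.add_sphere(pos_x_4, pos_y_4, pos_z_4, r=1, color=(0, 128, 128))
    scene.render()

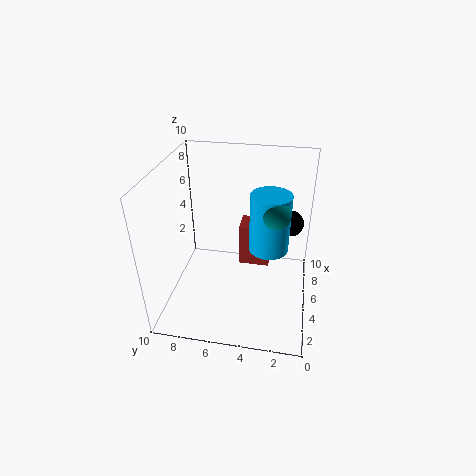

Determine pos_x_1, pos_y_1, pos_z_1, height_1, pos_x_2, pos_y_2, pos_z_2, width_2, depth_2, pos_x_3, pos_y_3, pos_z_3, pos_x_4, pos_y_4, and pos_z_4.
pos_x_1 = 7; pos_y_1 = 3; pos_z_1 = 3; height_1 = 4.5; pos_x_2 = 8; pos_y_2 = 3; pos_z_2 = 0.5; width_2 = 2; depth_2 = 2.5; pos_x_3 = 8.5; pos_y_3 = 1.5; pos_z_3 = 4.5; pos_x_4 = 6; pos_y_4 = 2.5; pos_z_4 = 6.5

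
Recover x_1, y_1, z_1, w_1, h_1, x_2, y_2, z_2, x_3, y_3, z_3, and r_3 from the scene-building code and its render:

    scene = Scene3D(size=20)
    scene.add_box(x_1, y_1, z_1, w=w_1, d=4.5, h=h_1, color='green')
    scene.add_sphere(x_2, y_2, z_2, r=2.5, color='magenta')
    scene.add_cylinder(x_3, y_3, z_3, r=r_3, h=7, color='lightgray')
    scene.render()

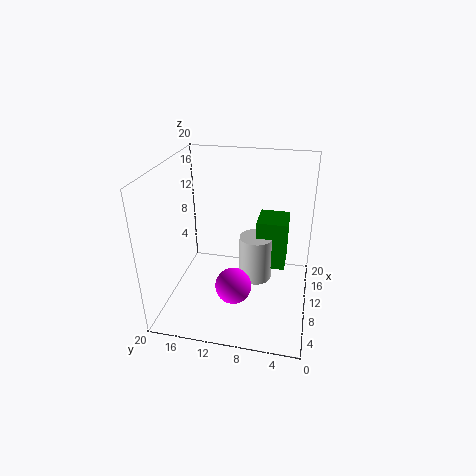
x_1 = 13, y_1 = 3.5, z_1 = 3.5, w_1 = 5, h_1 = 7.5, x_2 = 7, y_2 = 10, z_2 = 4, x_3 = 13.5, y_3 = 8, z_3 = 1.5, r_3 = 2.5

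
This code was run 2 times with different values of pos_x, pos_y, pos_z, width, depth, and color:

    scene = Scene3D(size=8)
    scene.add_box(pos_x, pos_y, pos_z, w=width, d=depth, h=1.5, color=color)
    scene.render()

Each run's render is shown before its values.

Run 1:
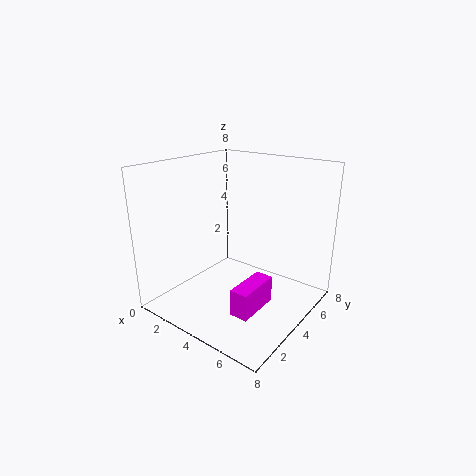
pos_x = 5
pos_y = 2
pos_z = 0.5
width = 1
depth = 2.5
color = 'magenta'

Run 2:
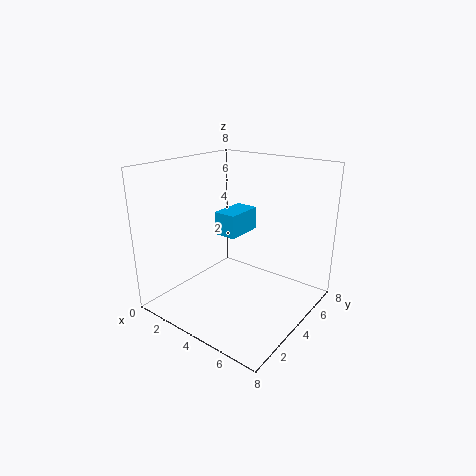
pos_x = 1
pos_y = 5.5
pos_z = 3
width = 1.5
depth = 2.5
color = 'deepskyblue'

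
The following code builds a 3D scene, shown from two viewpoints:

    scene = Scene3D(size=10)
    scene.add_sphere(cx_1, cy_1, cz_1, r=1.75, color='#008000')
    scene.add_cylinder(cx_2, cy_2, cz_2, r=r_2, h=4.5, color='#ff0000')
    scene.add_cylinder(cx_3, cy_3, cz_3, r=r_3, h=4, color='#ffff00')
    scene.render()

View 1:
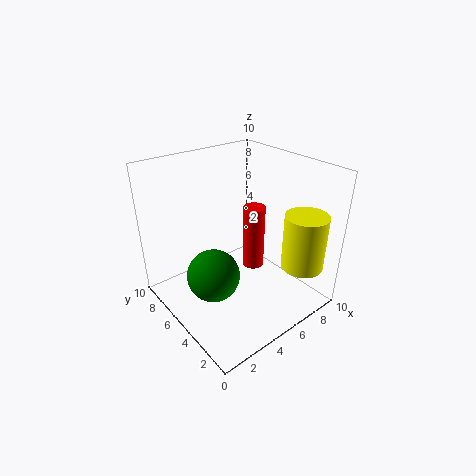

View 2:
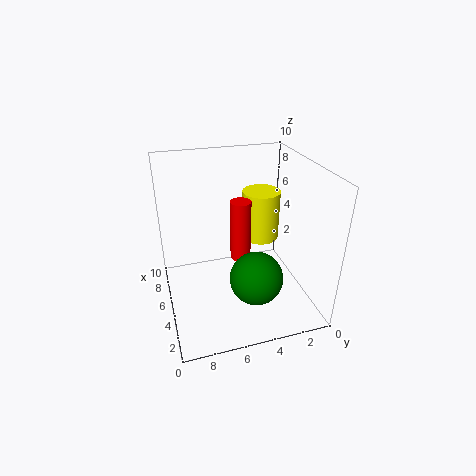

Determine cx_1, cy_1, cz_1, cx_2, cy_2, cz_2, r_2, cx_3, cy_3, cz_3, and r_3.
cx_1 = 2.5; cy_1 = 4.5; cz_1 = 3.25; cx_2 = 6; cy_2 = 4.5; cz_2 = 2.75; r_2 = 0.75; cx_3 = 8.5; cy_3 = 2; cz_3 = 2.75; r_3 = 1.5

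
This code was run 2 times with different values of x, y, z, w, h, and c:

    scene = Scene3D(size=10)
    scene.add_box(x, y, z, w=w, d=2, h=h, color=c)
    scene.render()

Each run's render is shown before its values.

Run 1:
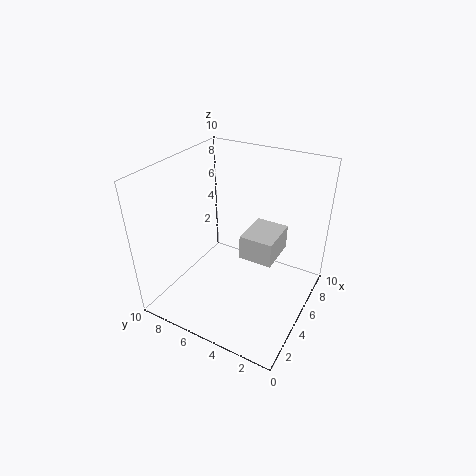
x = 2.5, y = 1.5, z = 5.5, w = 2.5, h = 1.5, c = 'lightgray'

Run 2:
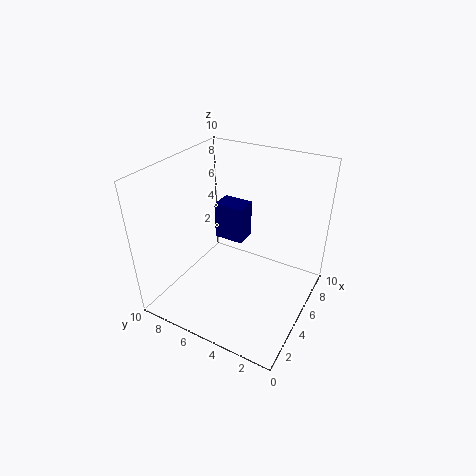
x = 4.5, y = 4.5, z = 5, w = 1.5, h = 2.5, c = 'navy'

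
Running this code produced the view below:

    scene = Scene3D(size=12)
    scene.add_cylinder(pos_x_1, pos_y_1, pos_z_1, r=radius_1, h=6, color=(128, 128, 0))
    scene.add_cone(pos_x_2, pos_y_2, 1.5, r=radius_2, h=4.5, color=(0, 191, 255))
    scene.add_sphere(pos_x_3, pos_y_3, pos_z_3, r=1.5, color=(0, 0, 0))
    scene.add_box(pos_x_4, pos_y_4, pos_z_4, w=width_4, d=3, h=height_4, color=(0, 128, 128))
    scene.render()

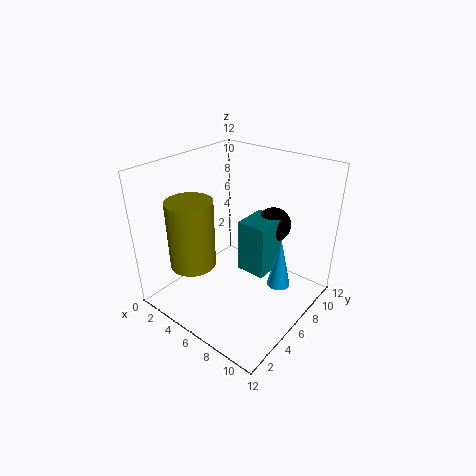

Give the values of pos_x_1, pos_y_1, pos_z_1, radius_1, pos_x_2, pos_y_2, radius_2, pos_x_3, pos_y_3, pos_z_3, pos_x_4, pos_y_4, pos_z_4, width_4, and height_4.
pos_x_1 = 2.5
pos_y_1 = 4
pos_z_1 = 3
radius_1 = 2
pos_x_2 = 9
pos_y_2 = 8
radius_2 = 1
pos_x_3 = 7.5
pos_y_3 = 9
pos_z_3 = 6.5
pos_x_4 = 6
pos_y_4 = 6
pos_z_4 = 3
width_4 = 2.5
height_4 = 4.5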